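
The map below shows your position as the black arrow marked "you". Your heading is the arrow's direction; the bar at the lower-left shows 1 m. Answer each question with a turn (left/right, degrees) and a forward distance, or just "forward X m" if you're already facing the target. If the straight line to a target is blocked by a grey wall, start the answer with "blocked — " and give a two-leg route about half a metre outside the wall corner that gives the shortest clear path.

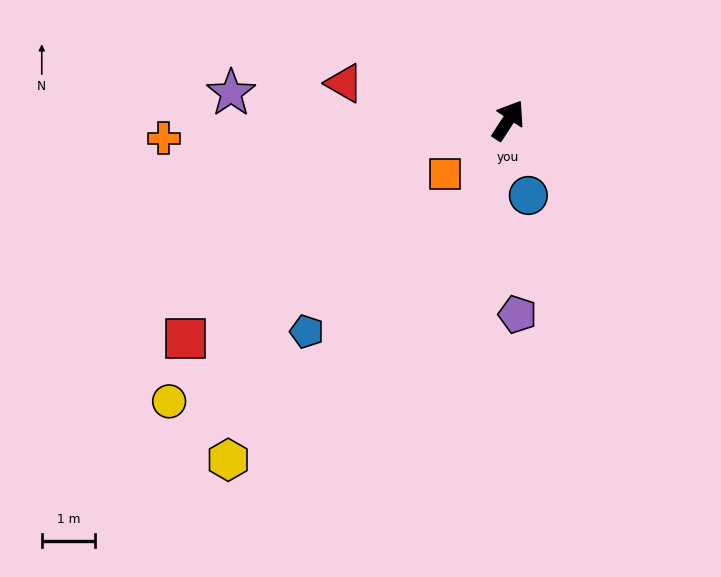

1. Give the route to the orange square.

turn left 163°, forward 1.6 m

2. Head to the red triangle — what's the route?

turn left 110°, forward 3.1 m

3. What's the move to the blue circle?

turn right 132°, forward 1.5 m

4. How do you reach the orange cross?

turn left 126°, forward 6.4 m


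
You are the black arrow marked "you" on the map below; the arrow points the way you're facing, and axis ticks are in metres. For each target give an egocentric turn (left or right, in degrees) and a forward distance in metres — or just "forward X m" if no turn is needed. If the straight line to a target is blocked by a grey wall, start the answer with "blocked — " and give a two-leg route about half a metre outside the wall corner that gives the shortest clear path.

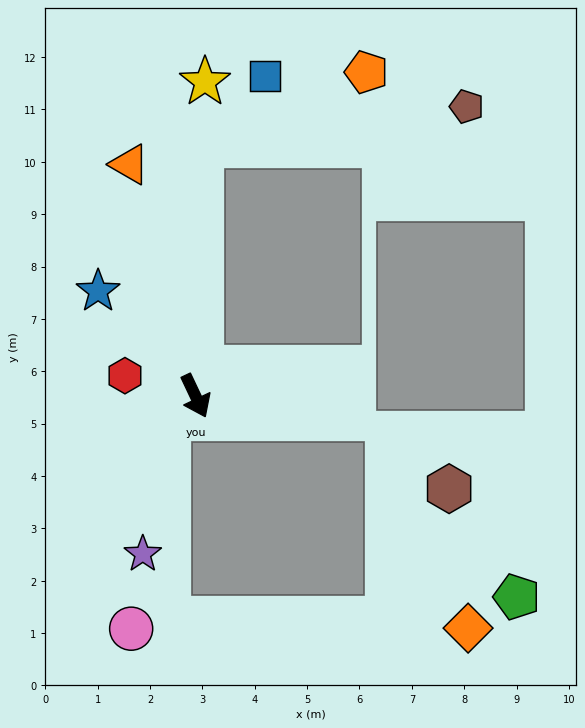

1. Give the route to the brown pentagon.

blocked — turn left 153°, forward 4.8 m, then turn right 80°, forward 5.1 m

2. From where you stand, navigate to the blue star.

turn right 162°, forward 2.7 m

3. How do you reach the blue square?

blocked — turn left 153°, forward 4.8 m, then turn right 41°, forward 1.8 m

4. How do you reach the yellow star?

turn left 153°, forward 6.0 m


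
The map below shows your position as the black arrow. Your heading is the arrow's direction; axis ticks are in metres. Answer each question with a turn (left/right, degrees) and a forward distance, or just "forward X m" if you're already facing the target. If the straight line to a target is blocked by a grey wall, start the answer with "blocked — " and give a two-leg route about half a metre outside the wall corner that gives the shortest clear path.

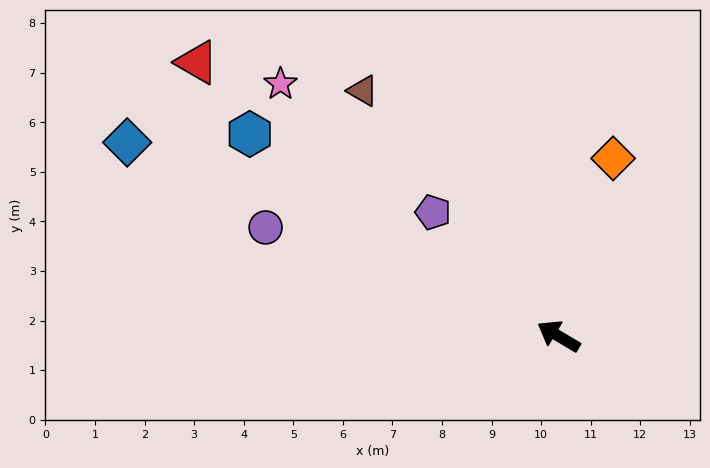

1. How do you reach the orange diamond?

turn right 76°, forward 3.8 m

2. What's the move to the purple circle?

turn left 10°, forward 6.3 m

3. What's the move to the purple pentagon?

turn right 14°, forward 3.6 m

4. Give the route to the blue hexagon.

turn right 2°, forward 7.4 m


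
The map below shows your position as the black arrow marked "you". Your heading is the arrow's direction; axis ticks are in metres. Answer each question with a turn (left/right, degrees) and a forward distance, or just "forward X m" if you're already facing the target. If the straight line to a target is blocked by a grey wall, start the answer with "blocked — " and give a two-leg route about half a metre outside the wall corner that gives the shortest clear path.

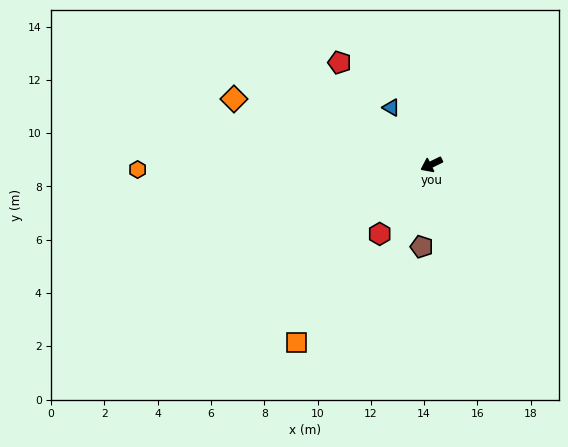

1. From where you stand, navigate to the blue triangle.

turn right 81°, forward 2.6 m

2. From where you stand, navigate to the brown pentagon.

turn left 57°, forward 3.1 m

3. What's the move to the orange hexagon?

turn right 25°, forward 11.0 m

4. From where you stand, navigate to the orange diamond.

turn right 44°, forward 7.8 m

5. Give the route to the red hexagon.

turn left 27°, forward 3.3 m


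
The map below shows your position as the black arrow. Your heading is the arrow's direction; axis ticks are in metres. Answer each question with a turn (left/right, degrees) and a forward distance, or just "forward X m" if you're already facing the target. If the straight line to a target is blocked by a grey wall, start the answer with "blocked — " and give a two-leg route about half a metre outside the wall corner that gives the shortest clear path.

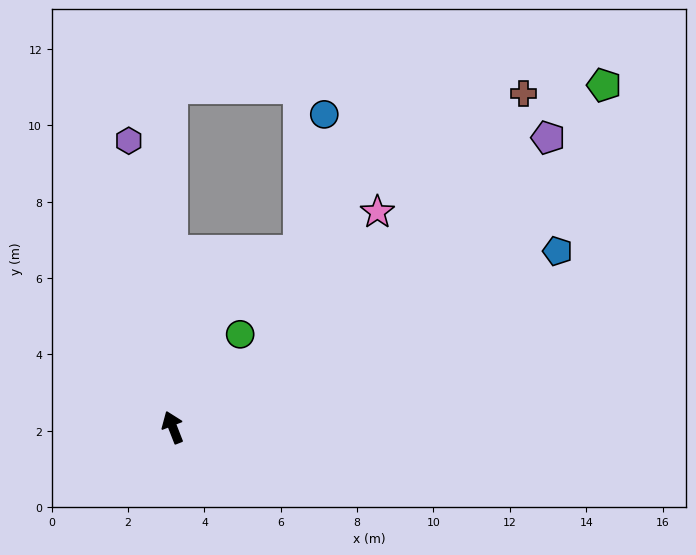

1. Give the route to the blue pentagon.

turn right 87°, forward 11.1 m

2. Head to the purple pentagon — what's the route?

turn right 74°, forward 12.4 m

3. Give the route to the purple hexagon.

turn right 13°, forward 7.6 m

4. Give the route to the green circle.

turn right 57°, forward 3.0 m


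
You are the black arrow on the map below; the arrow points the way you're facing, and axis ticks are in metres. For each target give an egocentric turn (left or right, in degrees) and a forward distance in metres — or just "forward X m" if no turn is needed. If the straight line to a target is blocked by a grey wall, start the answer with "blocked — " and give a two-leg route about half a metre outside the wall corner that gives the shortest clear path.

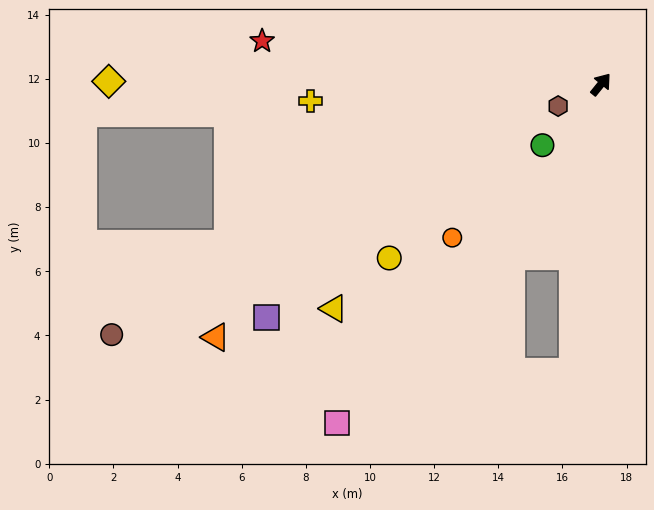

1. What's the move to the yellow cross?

turn left 132°, forward 9.1 m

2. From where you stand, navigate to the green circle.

turn left 175°, forward 2.6 m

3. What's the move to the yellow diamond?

turn left 129°, forward 15.3 m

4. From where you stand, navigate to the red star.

turn left 122°, forward 10.7 m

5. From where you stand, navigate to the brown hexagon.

turn left 156°, forward 1.5 m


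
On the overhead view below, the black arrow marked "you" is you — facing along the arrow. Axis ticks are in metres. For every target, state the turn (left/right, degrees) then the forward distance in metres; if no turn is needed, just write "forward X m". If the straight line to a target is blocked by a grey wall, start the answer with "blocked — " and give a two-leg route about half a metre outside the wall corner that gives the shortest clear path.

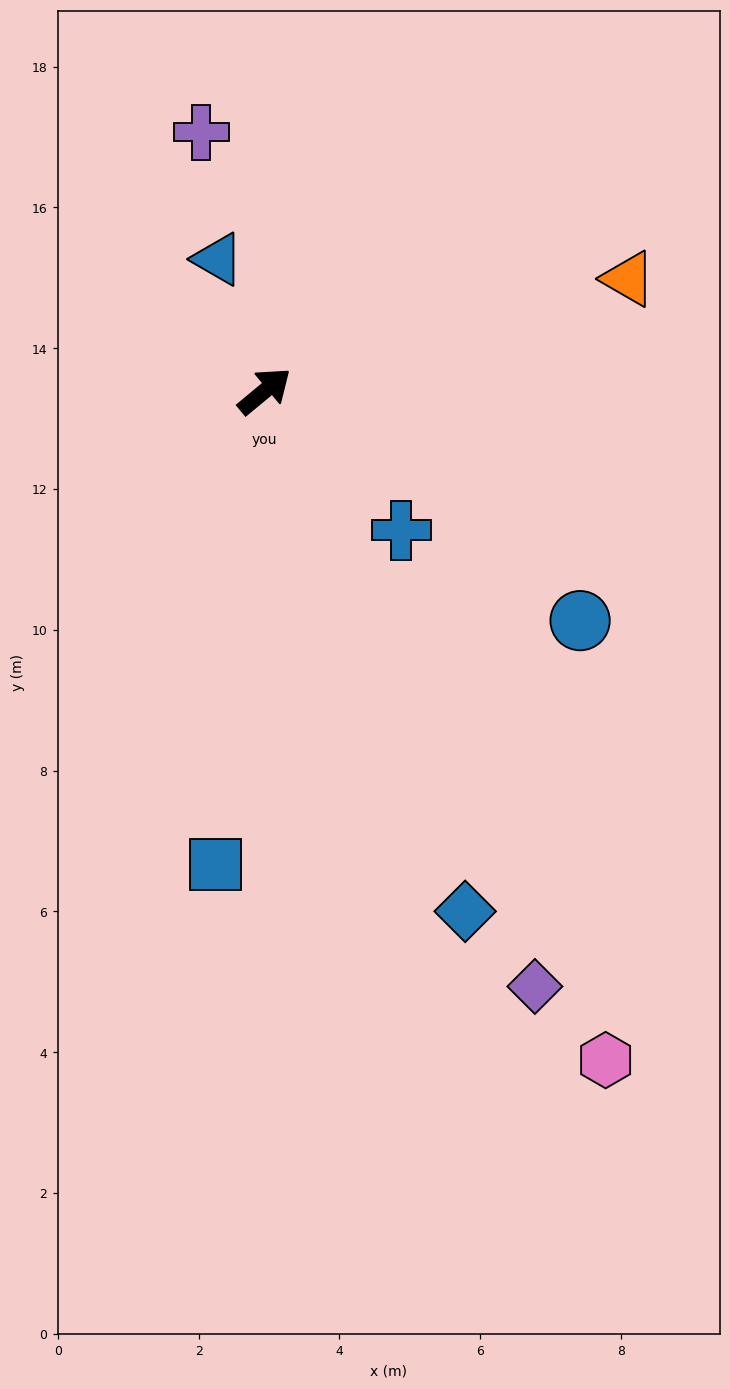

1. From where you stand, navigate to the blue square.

turn right 136°, forward 6.8 m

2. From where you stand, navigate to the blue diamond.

turn right 109°, forward 7.9 m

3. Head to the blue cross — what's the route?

turn right 85°, forward 2.8 m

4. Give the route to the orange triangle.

turn right 23°, forward 5.4 m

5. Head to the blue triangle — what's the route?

turn left 70°, forward 2.0 m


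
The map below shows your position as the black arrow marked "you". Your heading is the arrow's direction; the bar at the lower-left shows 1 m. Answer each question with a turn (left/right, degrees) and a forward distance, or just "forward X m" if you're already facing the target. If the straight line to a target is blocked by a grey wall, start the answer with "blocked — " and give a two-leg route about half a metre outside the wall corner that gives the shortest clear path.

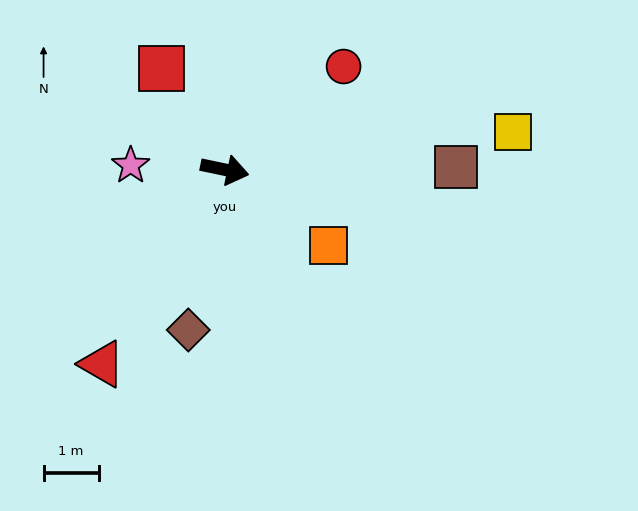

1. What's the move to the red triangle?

turn right 110°, forward 4.2 m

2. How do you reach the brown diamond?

turn right 91°, forward 3.0 m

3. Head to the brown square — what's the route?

turn left 13°, forward 4.2 m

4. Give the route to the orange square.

turn right 25°, forward 2.3 m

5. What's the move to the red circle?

turn left 53°, forward 2.9 m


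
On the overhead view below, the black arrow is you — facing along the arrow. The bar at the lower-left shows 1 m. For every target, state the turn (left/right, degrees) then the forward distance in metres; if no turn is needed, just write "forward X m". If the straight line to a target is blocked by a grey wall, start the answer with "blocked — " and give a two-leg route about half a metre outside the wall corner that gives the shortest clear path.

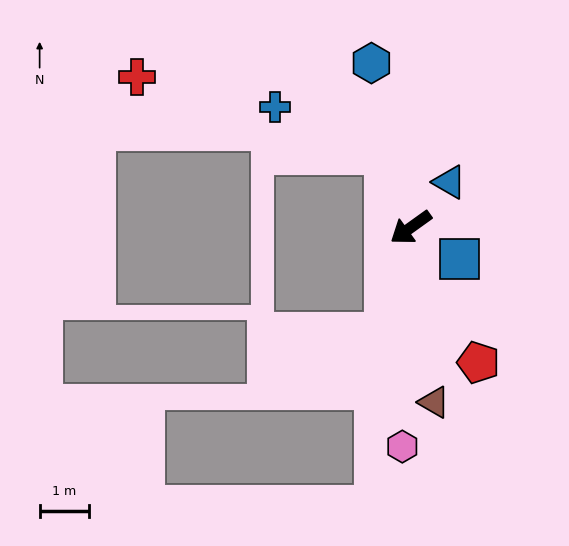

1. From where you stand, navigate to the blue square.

turn left 111°, forward 1.2 m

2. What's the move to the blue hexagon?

turn right 112°, forward 3.4 m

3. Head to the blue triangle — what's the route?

turn right 166°, forward 1.2 m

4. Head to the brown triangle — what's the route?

turn left 62°, forward 3.6 m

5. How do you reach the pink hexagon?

turn left 52°, forward 4.4 m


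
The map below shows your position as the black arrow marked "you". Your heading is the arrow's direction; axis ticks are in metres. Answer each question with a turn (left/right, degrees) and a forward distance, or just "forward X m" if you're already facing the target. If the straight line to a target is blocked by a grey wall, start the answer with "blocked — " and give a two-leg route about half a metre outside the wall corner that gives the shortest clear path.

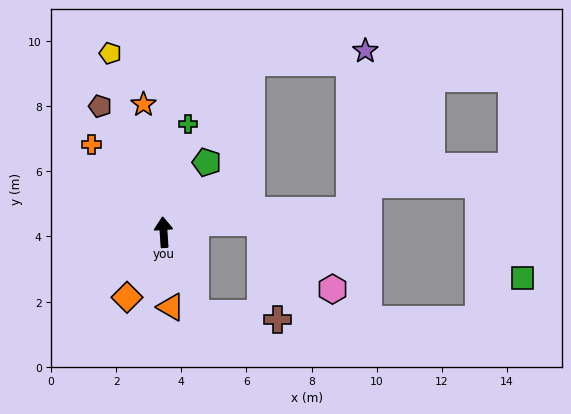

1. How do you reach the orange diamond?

turn left 147°, forward 2.3 m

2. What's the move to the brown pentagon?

turn left 23°, forward 4.3 m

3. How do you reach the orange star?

turn left 5°, forward 4.0 m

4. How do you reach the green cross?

turn right 16°, forward 3.4 m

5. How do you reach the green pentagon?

turn right 35°, forward 2.5 m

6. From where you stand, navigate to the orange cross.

turn left 36°, forward 3.5 m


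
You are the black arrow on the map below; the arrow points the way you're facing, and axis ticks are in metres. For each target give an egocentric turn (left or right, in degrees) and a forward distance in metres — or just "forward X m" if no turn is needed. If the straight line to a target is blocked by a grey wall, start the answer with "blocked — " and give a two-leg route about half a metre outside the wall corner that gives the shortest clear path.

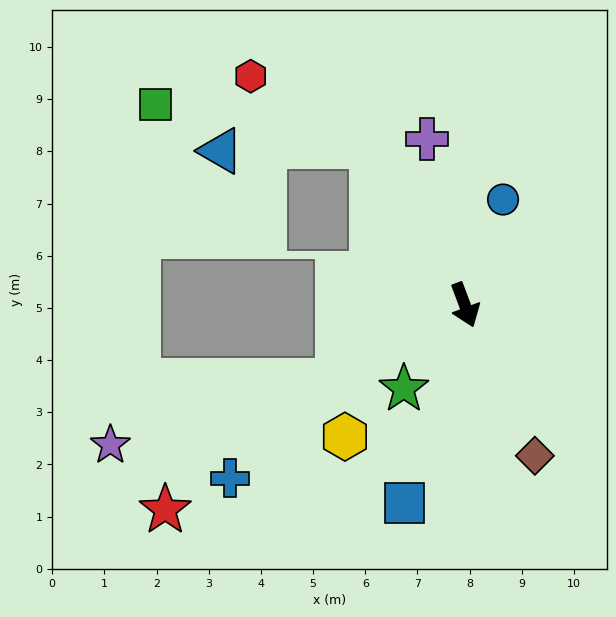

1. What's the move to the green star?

turn right 57°, forward 2.0 m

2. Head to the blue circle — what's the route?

turn left 139°, forward 2.1 m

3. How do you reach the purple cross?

turn left 172°, forward 3.3 m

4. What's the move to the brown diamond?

turn left 4°, forward 3.2 m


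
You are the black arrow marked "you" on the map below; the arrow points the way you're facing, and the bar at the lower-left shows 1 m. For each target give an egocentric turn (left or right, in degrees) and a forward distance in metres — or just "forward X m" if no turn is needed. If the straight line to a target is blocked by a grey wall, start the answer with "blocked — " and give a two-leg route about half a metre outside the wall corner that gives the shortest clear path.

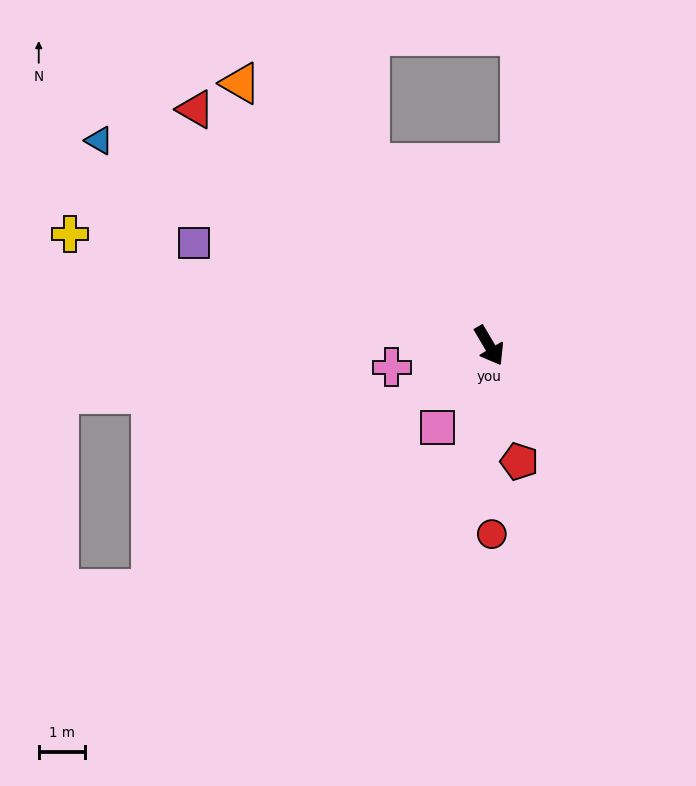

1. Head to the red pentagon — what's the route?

turn right 16°, forward 2.6 m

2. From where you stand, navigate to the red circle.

turn right 30°, forward 4.0 m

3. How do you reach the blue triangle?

turn right 148°, forward 9.5 m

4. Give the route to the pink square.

turn right 63°, forward 2.1 m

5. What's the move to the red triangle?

turn right 159°, forward 8.1 m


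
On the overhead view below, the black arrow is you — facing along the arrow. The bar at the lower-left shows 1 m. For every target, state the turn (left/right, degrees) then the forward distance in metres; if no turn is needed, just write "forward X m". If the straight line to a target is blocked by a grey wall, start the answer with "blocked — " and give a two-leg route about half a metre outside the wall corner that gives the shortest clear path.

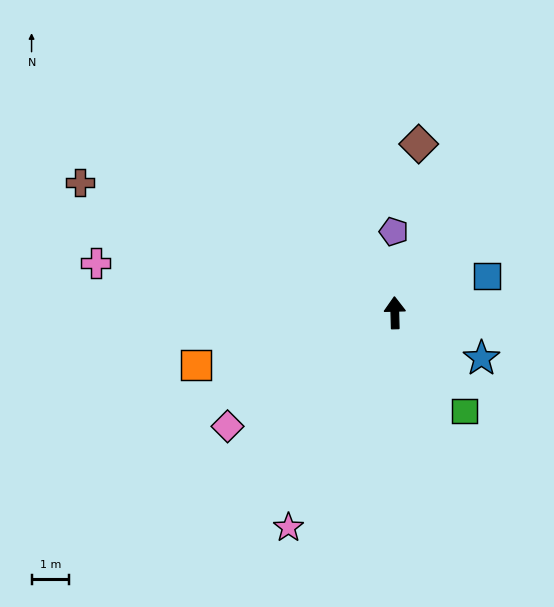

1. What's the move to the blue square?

turn right 70°, forward 2.6 m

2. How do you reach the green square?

turn right 146°, forward 3.2 m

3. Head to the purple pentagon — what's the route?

forward 2.1 m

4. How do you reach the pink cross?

turn left 79°, forward 8.0 m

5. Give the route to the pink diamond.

turn left 123°, forward 5.3 m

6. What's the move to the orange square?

turn left 103°, forward 5.4 m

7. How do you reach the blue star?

turn right 119°, forward 2.6 m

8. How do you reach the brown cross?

turn left 66°, forward 9.0 m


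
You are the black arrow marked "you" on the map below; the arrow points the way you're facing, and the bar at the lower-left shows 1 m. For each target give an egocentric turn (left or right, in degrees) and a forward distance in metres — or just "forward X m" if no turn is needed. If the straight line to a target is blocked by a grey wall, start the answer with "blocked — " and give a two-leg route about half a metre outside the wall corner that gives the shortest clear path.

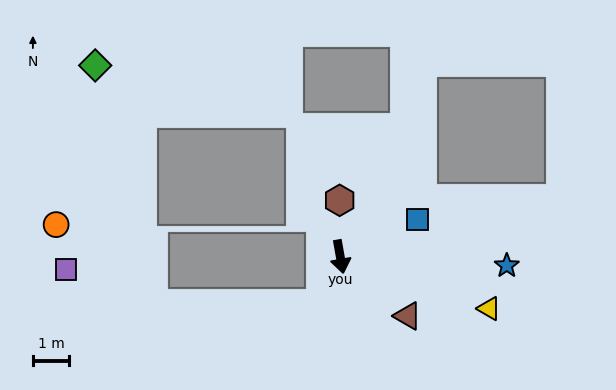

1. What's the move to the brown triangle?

turn left 39°, forward 2.5 m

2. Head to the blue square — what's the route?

turn left 106°, forward 2.4 m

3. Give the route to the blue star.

turn left 77°, forward 4.6 m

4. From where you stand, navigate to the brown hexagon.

turn left 171°, forward 1.5 m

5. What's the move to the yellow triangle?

turn left 61°, forward 4.3 m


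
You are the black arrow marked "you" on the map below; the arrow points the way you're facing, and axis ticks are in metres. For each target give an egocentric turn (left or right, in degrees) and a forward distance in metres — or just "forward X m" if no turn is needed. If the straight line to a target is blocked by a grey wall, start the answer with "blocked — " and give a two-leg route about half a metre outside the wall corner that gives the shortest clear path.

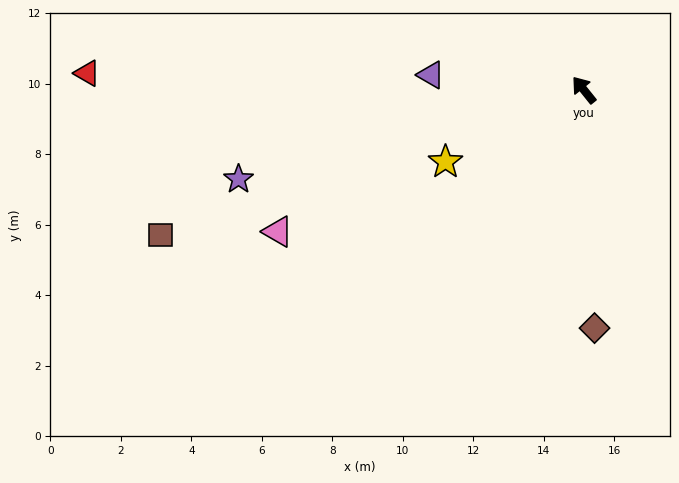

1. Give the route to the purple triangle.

turn left 46°, forward 4.4 m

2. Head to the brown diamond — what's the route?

turn left 144°, forward 6.8 m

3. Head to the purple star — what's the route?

turn left 66°, forward 10.1 m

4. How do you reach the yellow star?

turn left 79°, forward 4.4 m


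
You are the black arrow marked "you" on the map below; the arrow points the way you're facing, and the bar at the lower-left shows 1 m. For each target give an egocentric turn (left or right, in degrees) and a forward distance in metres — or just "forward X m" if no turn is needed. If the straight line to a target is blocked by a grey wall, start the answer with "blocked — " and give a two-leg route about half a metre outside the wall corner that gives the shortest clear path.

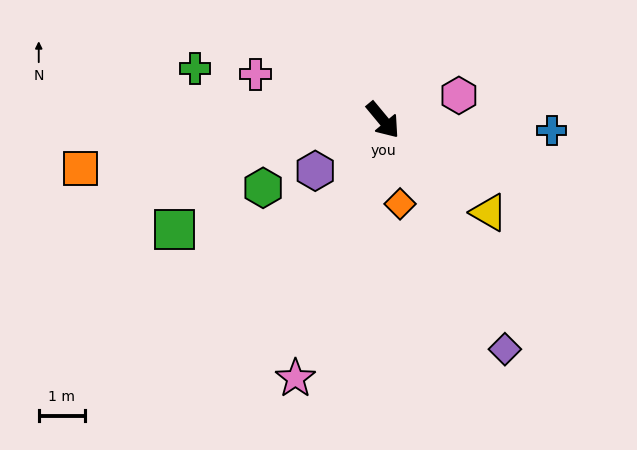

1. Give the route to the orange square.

turn right 121°, forward 6.7 m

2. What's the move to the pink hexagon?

turn left 68°, forward 1.7 m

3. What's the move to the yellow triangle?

turn left 9°, forward 3.1 m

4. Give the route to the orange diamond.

turn right 28°, forward 1.9 m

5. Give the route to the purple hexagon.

turn right 93°, forward 1.8 m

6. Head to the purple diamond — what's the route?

turn right 12°, forward 5.6 m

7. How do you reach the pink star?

turn right 58°, forward 5.9 m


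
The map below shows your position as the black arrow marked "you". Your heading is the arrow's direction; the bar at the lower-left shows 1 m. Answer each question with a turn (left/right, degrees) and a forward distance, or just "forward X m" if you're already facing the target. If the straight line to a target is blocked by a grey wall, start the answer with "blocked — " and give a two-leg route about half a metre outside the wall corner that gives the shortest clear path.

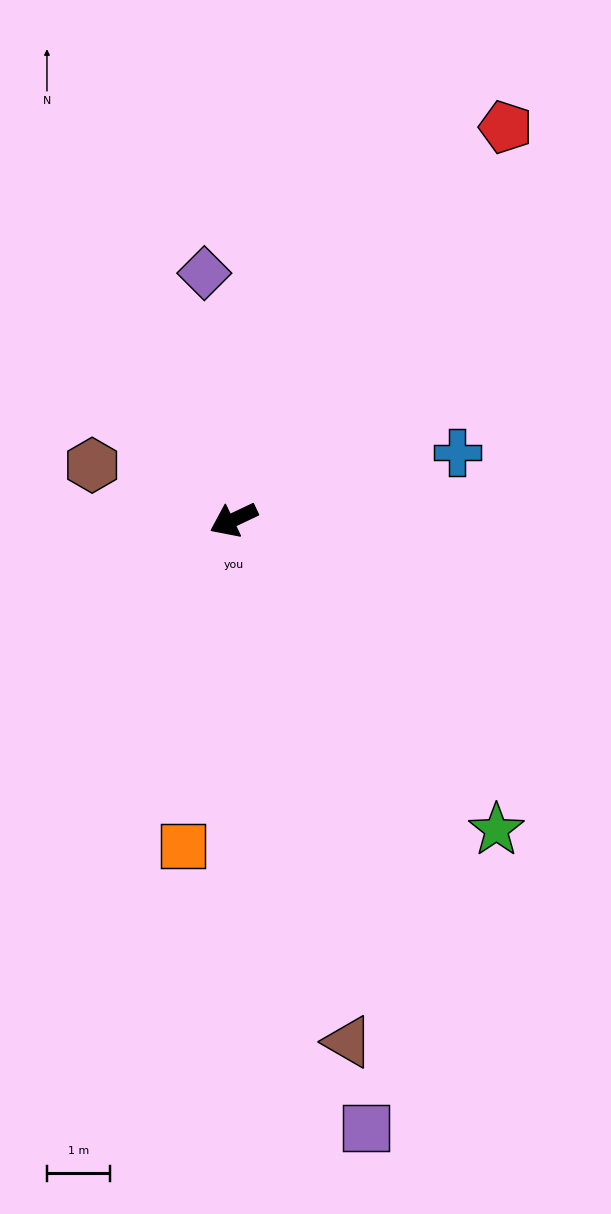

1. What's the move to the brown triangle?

turn left 77°, forward 8.4 m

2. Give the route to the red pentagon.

turn right 150°, forward 7.5 m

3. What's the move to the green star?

turn left 105°, forward 6.4 m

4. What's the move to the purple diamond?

turn right 109°, forward 3.9 m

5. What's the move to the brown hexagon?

turn right 46°, forward 2.4 m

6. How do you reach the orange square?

turn left 56°, forward 5.2 m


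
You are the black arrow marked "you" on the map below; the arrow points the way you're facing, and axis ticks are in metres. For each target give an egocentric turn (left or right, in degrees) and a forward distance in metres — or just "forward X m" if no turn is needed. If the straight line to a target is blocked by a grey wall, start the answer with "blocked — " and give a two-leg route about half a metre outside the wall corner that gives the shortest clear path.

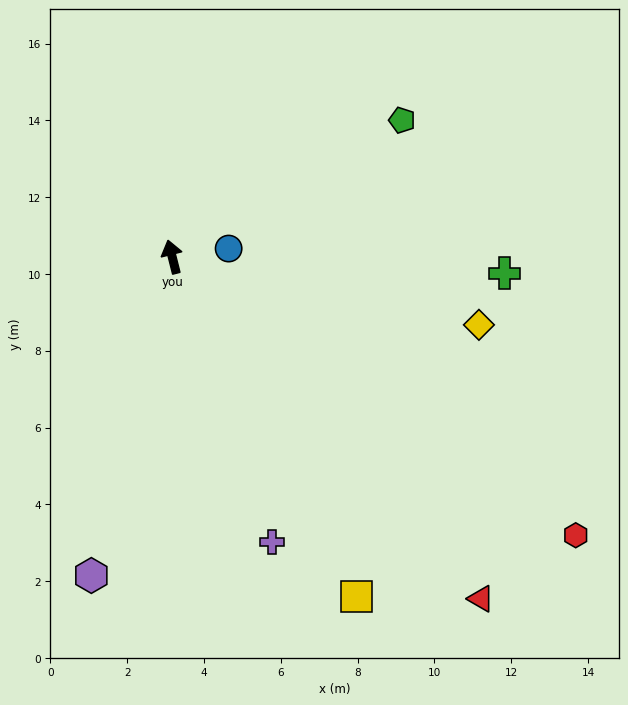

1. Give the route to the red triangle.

turn right 152°, forward 12.0 m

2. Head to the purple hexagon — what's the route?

turn left 152°, forward 8.6 m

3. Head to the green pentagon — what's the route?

turn right 73°, forward 7.0 m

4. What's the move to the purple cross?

turn right 175°, forward 7.9 m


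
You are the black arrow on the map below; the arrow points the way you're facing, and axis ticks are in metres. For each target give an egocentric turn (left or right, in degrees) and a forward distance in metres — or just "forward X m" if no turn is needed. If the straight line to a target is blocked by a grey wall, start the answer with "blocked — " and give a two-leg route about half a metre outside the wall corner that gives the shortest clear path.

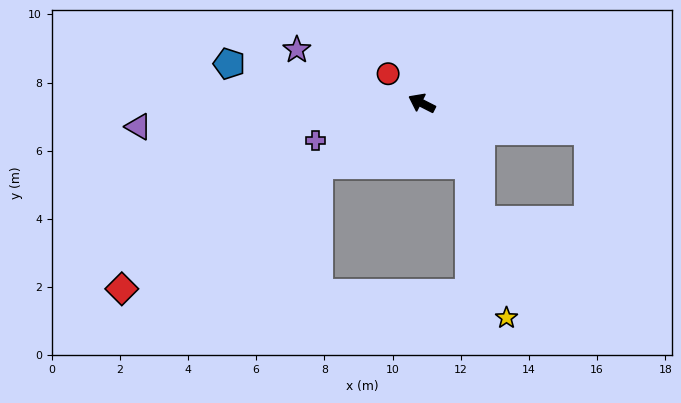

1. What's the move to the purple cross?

turn left 46°, forward 3.3 m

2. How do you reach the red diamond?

turn left 59°, forward 10.3 m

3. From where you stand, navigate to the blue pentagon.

turn left 15°, forward 5.8 m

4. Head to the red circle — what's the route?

turn right 14°, forward 1.3 m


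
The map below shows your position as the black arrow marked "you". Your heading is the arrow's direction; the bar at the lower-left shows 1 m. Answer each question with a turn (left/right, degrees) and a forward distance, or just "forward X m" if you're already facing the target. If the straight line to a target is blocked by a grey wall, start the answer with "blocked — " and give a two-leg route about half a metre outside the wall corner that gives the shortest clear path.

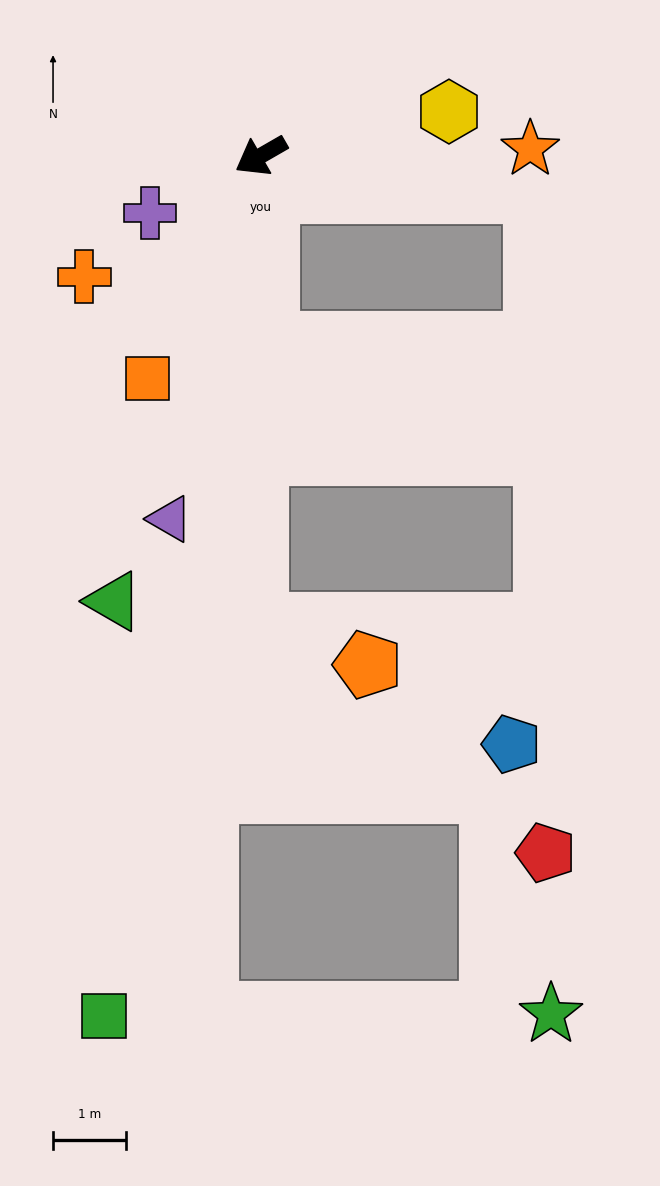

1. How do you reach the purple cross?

turn right 3°, forward 1.7 m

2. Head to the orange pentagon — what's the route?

blocked — turn left 60°, forward 6.5 m, then turn left 69°, forward 1.6 m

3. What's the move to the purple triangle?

turn left 46°, forward 5.2 m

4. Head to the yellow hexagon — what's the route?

turn left 163°, forward 2.7 m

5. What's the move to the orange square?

turn left 33°, forward 3.4 m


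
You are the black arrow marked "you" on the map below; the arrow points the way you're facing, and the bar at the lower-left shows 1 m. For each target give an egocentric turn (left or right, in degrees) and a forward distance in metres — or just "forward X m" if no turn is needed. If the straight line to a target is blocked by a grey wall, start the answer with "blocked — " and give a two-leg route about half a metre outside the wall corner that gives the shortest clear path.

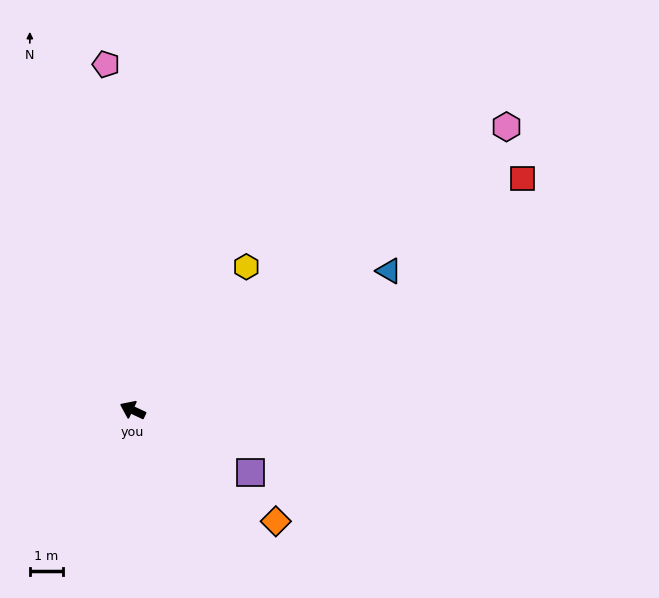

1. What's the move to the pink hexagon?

turn right 118°, forward 14.2 m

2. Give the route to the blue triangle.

turn right 126°, forward 8.9 m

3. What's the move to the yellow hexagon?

turn right 103°, forward 5.6 m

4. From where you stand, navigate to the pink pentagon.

turn right 60°, forward 10.5 m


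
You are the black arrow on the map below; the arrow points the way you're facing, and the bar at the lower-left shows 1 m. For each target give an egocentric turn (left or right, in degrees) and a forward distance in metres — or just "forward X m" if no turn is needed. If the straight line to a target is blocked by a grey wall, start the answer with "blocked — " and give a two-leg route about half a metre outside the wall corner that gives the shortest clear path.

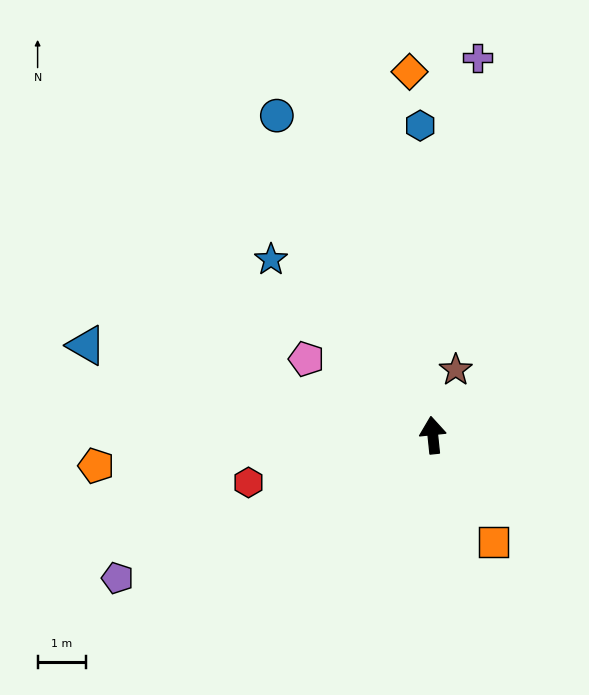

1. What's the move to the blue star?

turn left 37°, forward 5.0 m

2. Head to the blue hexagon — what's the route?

turn right 4°, forward 6.5 m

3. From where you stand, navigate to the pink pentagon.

turn left 53°, forward 3.1 m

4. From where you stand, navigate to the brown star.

turn right 25°, forward 1.4 m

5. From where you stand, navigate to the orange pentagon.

turn left 89°, forward 7.0 m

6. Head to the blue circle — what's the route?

turn left 20°, forward 7.4 m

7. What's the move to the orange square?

turn right 156°, forward 2.6 m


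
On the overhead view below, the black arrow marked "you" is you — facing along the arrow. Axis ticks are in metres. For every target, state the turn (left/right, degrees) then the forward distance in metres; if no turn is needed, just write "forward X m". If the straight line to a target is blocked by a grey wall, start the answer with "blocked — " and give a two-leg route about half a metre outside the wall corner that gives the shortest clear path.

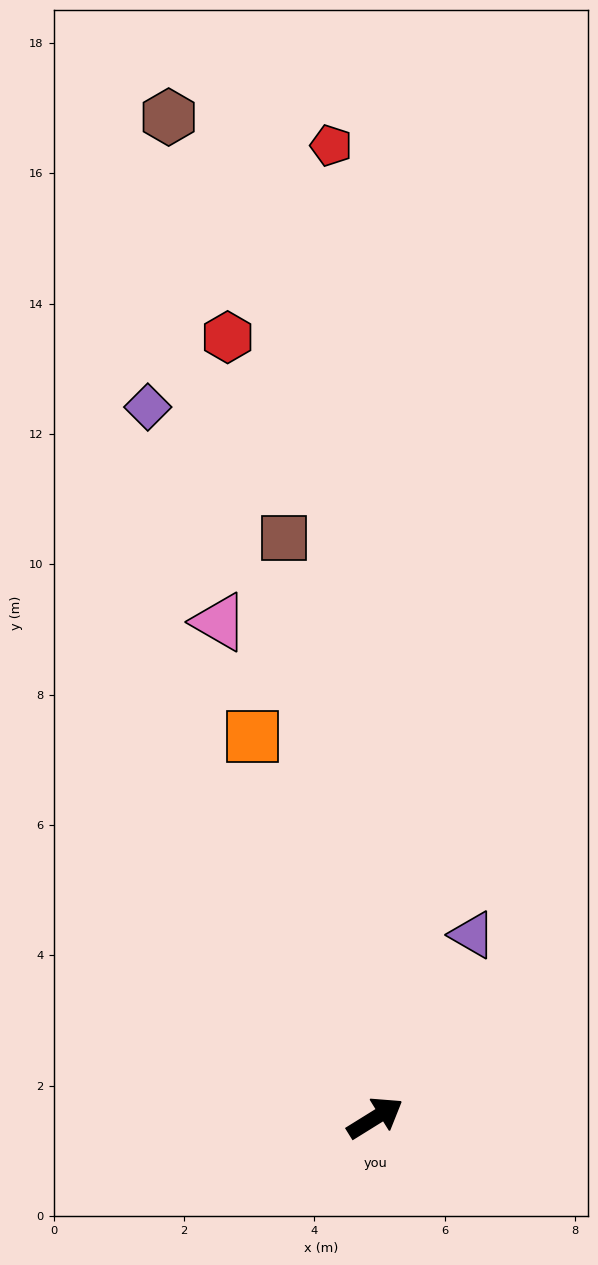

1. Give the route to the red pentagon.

turn left 61°, forward 14.9 m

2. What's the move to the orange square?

turn left 76°, forward 6.1 m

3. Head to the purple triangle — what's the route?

turn left 30°, forward 3.2 m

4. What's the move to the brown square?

turn left 67°, forward 9.0 m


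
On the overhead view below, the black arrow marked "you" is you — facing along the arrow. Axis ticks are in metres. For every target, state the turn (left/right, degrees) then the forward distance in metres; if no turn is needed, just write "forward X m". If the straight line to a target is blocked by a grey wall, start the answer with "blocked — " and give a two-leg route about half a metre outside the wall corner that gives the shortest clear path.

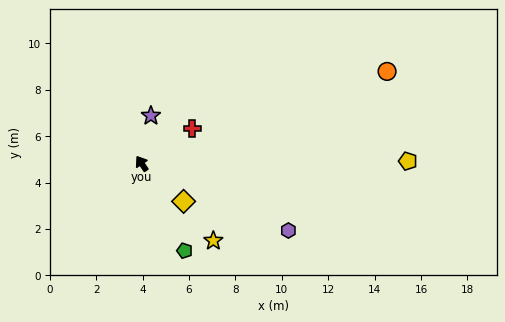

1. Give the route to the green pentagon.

turn left 172°, forward 4.2 m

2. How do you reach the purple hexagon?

turn right 148°, forward 6.9 m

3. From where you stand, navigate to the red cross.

turn right 89°, forward 2.7 m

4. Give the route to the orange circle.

turn right 103°, forward 11.3 m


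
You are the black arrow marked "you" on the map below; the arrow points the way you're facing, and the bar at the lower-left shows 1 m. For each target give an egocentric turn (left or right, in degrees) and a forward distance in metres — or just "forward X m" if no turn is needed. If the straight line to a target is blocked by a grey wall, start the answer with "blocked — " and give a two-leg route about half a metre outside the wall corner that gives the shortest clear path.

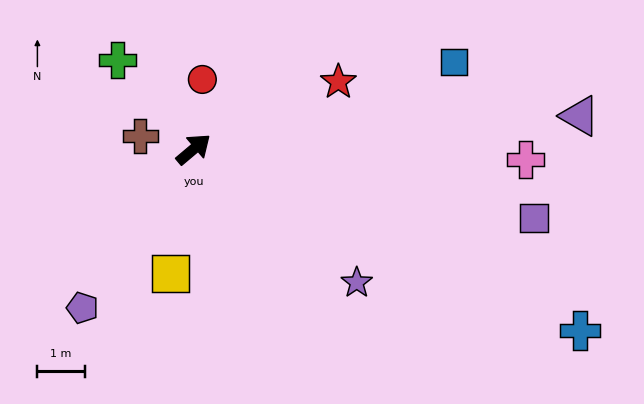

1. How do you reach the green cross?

turn left 90°, forward 2.5 m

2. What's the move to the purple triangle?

turn right 35°, forward 8.2 m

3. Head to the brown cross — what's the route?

turn left 126°, forward 1.2 m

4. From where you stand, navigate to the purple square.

turn right 52°, forward 7.3 m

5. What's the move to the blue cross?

turn right 65°, forward 9.0 m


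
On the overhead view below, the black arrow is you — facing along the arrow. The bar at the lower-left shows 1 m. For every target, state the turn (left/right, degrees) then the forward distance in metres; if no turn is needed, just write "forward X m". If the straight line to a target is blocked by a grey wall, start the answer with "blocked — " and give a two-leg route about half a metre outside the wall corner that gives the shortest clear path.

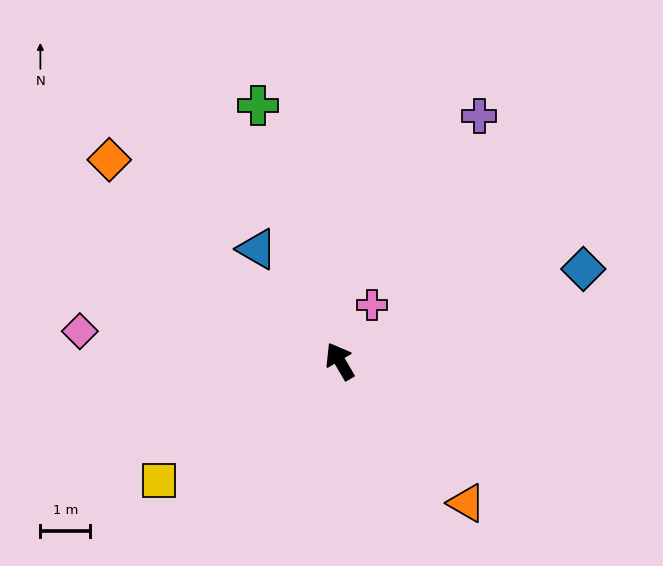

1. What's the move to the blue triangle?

turn left 6°, forward 2.8 m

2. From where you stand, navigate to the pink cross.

turn right 60°, forward 1.3 m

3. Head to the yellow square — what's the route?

turn left 93°, forward 4.3 m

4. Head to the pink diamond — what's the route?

turn left 53°, forward 5.3 m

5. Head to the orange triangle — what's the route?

turn right 169°, forward 3.8 m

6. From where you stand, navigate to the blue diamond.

turn right 100°, forward 5.2 m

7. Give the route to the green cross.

turn right 13°, forward 5.4 m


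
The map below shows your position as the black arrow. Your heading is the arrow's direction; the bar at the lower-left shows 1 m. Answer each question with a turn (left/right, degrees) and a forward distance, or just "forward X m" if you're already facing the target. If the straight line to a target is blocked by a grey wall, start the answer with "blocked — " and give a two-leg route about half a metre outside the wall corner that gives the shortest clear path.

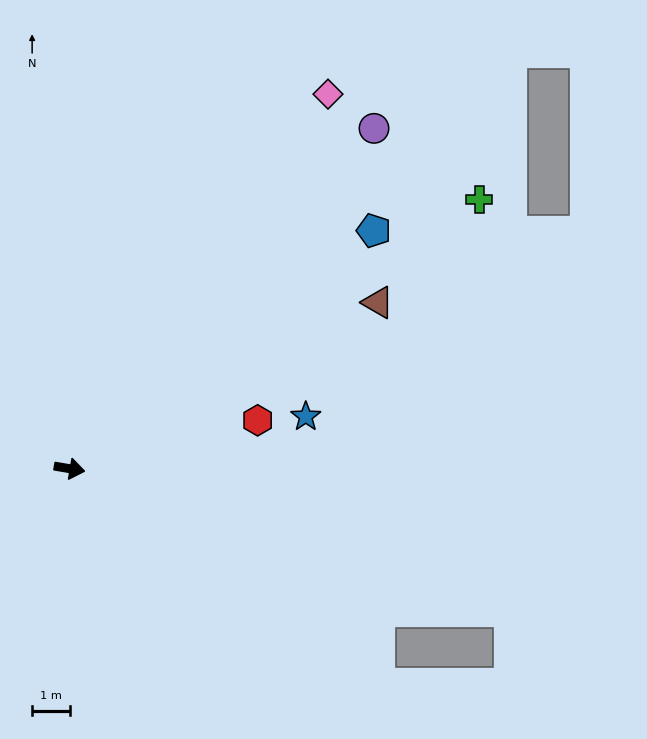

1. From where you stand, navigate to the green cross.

turn left 43°, forward 12.8 m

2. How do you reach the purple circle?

turn left 58°, forward 11.9 m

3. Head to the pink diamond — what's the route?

turn left 65°, forward 11.9 m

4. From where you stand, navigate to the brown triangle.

turn left 38°, forward 9.1 m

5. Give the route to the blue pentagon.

turn left 48°, forward 10.1 m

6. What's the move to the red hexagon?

turn left 24°, forward 5.1 m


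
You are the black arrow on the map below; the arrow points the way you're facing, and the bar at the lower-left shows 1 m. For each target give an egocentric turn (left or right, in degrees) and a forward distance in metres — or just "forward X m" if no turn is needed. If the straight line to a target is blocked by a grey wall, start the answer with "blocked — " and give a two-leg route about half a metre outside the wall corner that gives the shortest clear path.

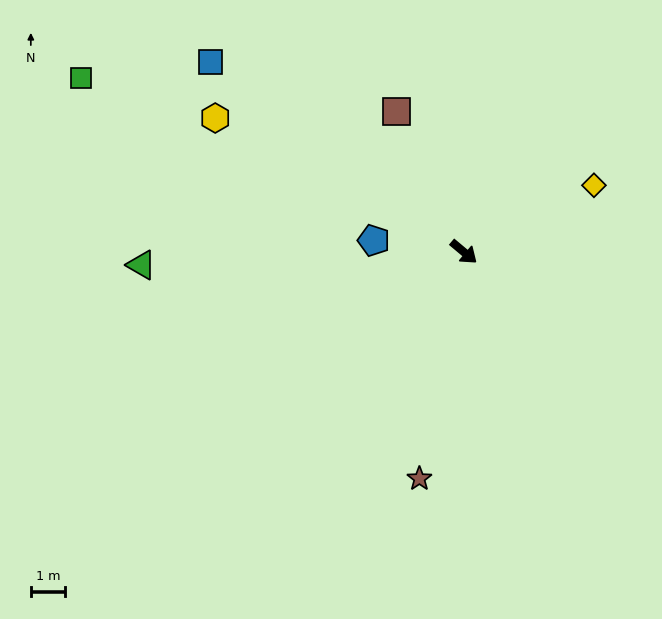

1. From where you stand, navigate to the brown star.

turn right 61°, forward 6.7 m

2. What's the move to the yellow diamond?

turn left 67°, forward 4.3 m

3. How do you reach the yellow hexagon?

turn right 168°, forward 8.2 m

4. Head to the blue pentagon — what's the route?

turn right 147°, forward 2.6 m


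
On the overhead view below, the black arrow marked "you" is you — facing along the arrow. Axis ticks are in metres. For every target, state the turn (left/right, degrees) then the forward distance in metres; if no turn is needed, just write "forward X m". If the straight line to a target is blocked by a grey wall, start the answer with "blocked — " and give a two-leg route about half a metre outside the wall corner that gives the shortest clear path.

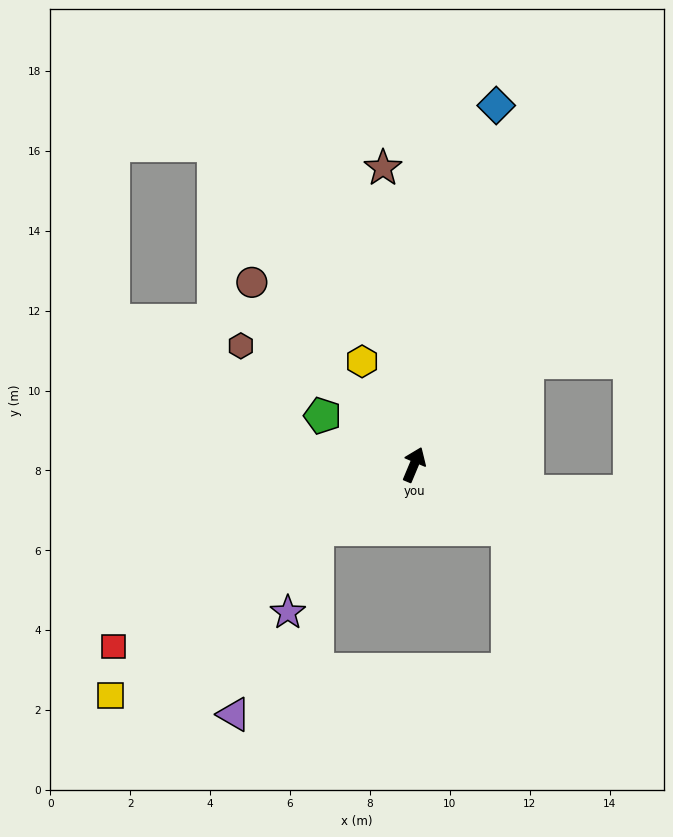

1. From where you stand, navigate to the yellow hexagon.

turn left 49°, forward 2.9 m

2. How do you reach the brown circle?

turn left 64°, forward 6.1 m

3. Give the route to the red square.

turn left 144°, forward 8.8 m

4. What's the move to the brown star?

turn left 29°, forward 7.5 m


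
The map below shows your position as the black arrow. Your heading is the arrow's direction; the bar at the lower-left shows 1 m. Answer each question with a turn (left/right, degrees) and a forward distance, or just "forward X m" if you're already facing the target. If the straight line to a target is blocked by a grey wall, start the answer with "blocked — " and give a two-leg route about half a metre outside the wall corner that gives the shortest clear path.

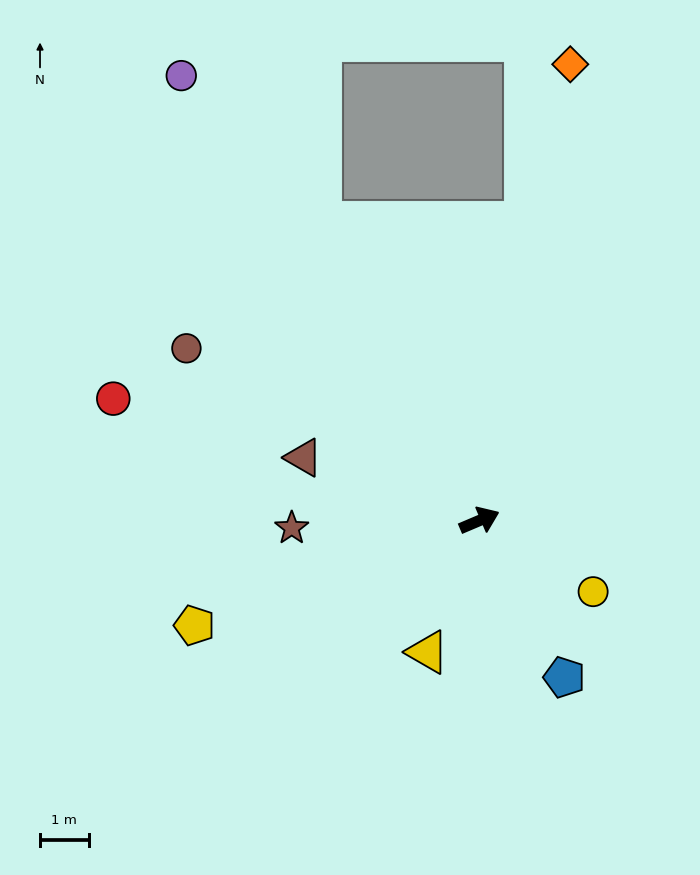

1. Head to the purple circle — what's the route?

turn left 101°, forward 11.0 m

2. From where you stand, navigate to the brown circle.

turn left 127°, forward 7.0 m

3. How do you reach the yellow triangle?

turn right 135°, forward 2.9 m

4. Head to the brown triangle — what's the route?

turn left 137°, forward 3.8 m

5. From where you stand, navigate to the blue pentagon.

turn right 85°, forward 3.7 m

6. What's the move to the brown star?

turn left 159°, forward 3.8 m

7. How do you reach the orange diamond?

turn left 56°, forward 9.5 m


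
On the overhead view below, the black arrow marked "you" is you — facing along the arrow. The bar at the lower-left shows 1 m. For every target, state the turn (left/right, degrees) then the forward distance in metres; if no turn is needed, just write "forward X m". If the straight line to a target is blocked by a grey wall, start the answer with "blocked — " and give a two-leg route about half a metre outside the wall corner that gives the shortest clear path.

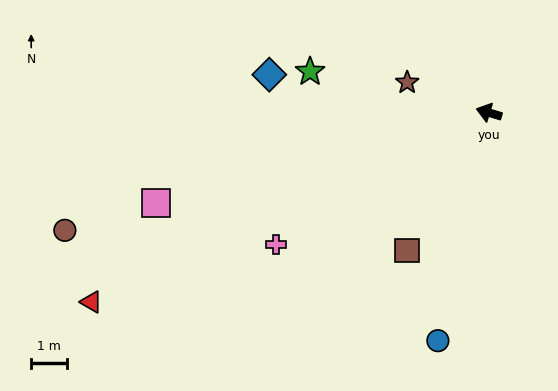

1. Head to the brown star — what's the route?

turn right 3°, forward 2.5 m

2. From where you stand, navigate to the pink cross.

turn left 49°, forward 7.1 m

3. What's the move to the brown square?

turn left 76°, forward 4.5 m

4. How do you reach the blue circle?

turn left 94°, forward 6.6 m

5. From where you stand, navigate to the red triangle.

turn left 42°, forward 12.4 m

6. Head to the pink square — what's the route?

turn left 32°, forward 9.7 m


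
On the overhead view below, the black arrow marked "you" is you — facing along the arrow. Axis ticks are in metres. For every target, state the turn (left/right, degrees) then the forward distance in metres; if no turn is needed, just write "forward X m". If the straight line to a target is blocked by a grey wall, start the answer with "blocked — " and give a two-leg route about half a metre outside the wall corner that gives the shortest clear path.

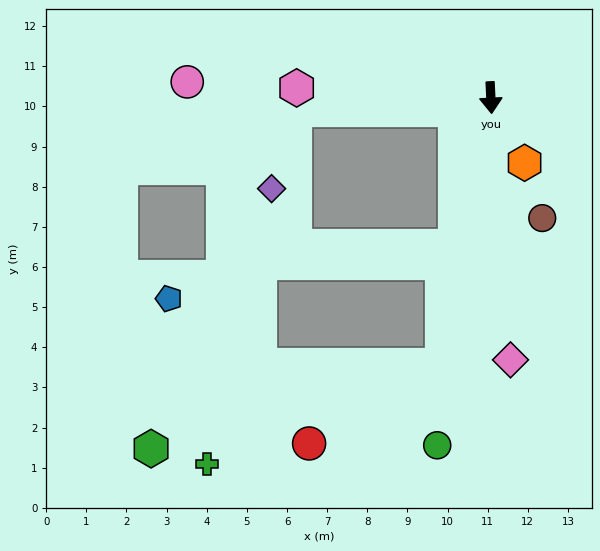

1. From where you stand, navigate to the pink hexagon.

turn right 96°, forward 4.8 m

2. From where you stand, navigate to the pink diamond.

forward 6.6 m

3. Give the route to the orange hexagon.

turn left 25°, forward 1.8 m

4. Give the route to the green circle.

turn right 12°, forward 8.8 m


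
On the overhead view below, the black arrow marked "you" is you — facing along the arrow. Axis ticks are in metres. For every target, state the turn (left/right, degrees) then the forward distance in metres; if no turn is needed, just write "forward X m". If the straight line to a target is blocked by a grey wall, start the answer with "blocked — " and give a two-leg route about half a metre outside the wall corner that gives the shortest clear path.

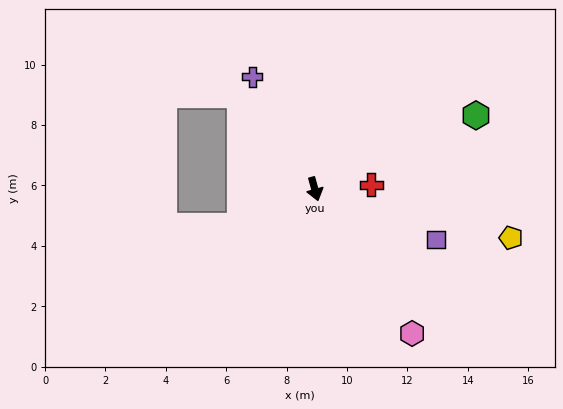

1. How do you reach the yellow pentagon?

turn left 61°, forward 6.7 m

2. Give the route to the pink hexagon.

turn left 19°, forward 5.8 m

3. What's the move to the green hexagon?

turn left 99°, forward 5.9 m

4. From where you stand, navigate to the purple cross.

turn right 166°, forward 4.3 m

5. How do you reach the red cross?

turn left 79°, forward 1.9 m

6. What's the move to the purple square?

turn left 52°, forward 4.3 m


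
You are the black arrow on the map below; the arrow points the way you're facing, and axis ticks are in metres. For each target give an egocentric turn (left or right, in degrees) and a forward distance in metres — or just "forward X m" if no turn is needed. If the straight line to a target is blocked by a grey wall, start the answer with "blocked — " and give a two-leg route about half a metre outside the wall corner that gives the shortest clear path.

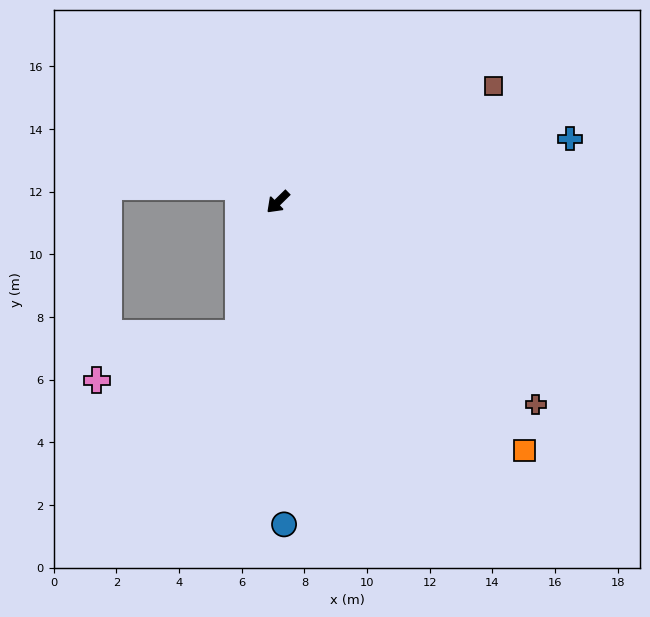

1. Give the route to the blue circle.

turn left 47°, forward 10.3 m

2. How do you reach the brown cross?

turn left 97°, forward 10.5 m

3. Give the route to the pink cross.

blocked — turn left 29°, forward 4.4 m, then turn right 55°, forward 4.8 m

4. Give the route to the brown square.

turn left 164°, forward 7.8 m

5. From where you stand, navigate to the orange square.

turn left 90°, forward 11.2 m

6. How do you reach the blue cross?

turn left 148°, forward 9.5 m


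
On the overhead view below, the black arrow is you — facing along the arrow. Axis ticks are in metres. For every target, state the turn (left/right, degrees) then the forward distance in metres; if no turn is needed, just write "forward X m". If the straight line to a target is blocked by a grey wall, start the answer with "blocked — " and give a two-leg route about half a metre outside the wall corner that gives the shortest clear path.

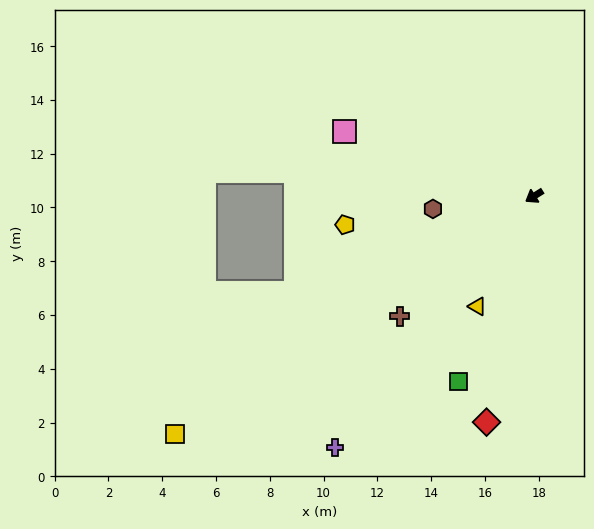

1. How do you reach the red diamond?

turn left 46°, forward 8.6 m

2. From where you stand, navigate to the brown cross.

turn left 10°, forward 6.7 m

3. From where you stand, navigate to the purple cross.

turn left 19°, forward 11.9 m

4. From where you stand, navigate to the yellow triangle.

turn left 31°, forward 4.6 m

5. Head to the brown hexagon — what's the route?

turn right 25°, forward 3.8 m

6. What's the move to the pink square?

turn right 51°, forward 7.4 m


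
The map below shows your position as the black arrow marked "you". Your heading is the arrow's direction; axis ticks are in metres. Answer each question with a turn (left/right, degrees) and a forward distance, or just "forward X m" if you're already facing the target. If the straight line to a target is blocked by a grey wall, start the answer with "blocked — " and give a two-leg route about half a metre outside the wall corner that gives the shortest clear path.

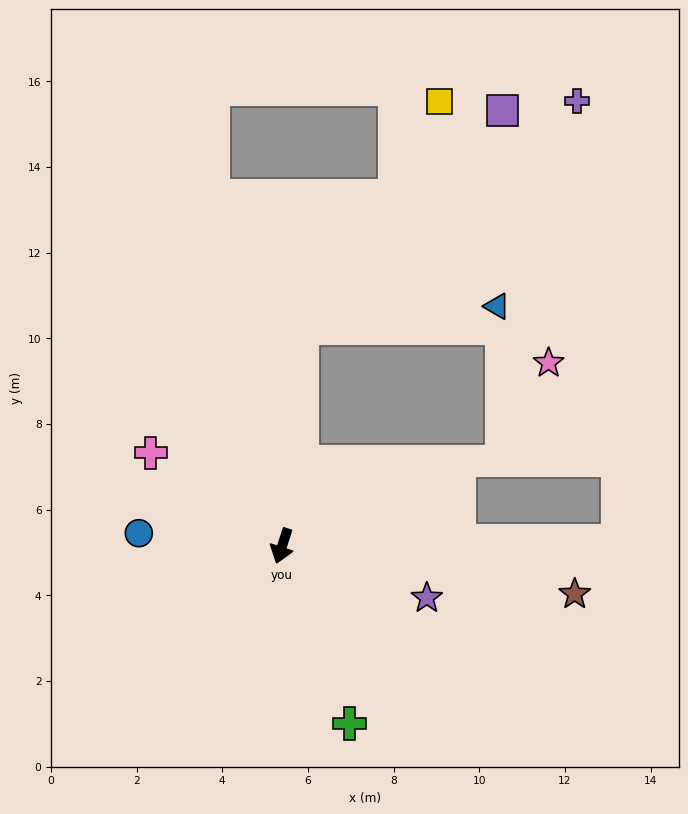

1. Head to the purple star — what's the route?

turn left 88°, forward 3.6 m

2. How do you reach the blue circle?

turn right 77°, forward 3.4 m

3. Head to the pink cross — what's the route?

turn right 107°, forward 3.8 m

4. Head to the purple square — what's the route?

blocked — turn right 167°, forward 5.1 m, then turn right 38°, forward 6.9 m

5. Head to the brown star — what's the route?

turn left 99°, forward 6.9 m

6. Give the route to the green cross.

turn left 39°, forward 4.4 m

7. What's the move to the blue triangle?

blocked — turn right 167°, forward 5.1 m, then turn right 79°, forward 4.6 m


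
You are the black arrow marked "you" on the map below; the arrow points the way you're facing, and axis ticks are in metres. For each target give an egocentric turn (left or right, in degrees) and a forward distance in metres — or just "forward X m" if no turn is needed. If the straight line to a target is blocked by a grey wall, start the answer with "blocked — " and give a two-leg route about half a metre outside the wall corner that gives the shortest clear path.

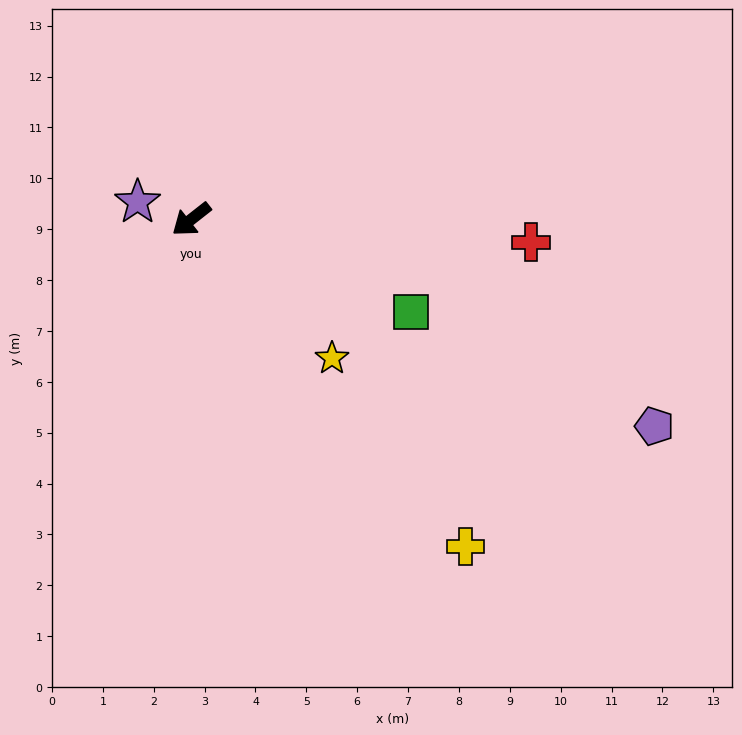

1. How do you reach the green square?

turn left 119°, forward 4.7 m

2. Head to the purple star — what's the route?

turn right 56°, forward 1.1 m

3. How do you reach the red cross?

turn left 138°, forward 6.7 m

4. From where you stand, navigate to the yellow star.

turn left 97°, forward 3.9 m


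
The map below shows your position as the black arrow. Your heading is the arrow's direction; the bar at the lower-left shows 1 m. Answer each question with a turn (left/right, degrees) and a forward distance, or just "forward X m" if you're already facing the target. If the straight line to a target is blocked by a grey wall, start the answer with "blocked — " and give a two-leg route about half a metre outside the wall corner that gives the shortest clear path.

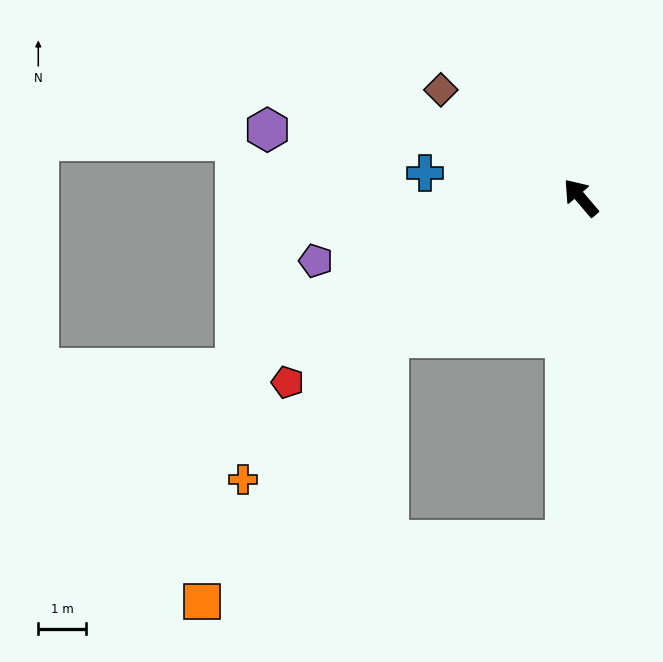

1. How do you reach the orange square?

blocked — turn left 86°, forward 4.9 m, then turn left 18°, forward 6.7 m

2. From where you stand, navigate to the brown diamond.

turn left 12°, forward 3.7 m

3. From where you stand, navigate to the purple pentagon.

turn left 63°, forward 5.7 m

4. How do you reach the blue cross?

turn left 41°, forward 3.3 m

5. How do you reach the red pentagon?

turn left 82°, forward 7.2 m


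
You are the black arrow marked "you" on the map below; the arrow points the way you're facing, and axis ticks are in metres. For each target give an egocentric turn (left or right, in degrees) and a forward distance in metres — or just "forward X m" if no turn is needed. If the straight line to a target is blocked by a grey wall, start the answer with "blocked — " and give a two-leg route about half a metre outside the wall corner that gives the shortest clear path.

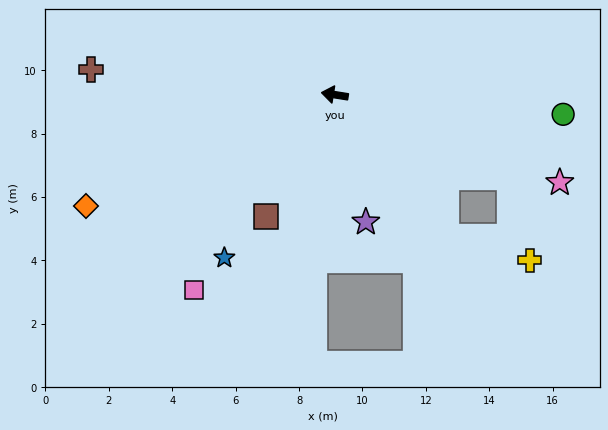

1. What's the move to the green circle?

turn right 176°, forward 7.2 m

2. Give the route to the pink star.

turn left 168°, forward 7.6 m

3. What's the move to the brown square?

turn left 70°, forward 4.4 m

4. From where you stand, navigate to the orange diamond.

turn left 33°, forward 8.6 m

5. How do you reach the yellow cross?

blocked — turn left 137°, forward 5.7 m, then turn left 37°, forward 2.7 m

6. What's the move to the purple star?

turn left 113°, forward 4.1 m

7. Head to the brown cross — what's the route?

turn left 3°, forward 7.7 m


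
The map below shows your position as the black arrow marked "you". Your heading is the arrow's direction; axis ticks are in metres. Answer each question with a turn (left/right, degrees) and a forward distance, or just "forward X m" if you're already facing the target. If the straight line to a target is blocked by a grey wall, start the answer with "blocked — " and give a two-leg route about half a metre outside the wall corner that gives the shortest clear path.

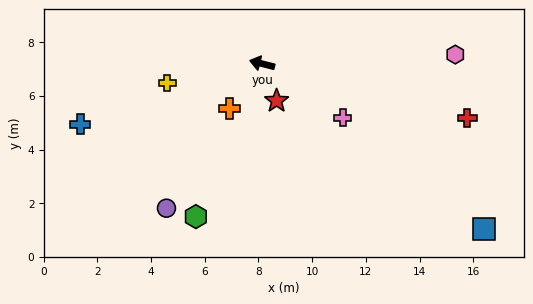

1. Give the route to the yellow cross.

turn left 26°, forward 3.6 m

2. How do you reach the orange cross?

turn left 68°, forward 2.1 m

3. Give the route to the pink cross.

turn left 160°, forward 3.6 m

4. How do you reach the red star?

turn left 126°, forward 1.5 m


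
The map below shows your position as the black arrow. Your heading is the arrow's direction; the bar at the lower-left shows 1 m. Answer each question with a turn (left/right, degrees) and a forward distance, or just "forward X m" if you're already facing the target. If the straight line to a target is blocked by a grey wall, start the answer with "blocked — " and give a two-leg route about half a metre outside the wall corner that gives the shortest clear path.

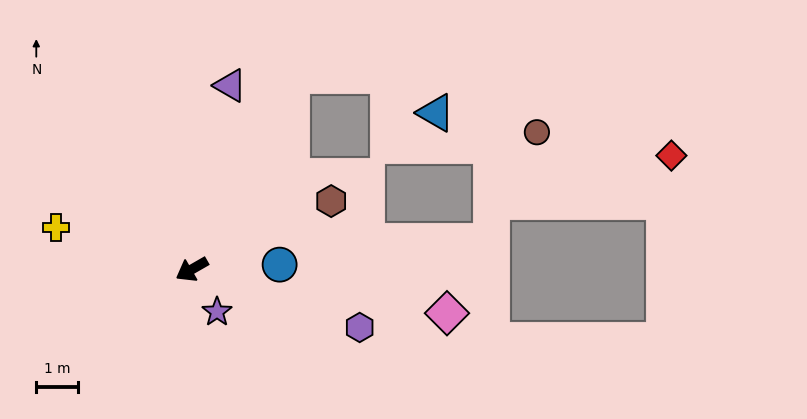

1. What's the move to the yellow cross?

turn right 47°, forward 3.4 m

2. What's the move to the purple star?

turn left 91°, forward 1.2 m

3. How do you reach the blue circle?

turn left 153°, forward 2.1 m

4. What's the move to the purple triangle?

turn right 132°, forward 4.5 m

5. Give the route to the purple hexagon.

turn left 131°, forward 4.2 m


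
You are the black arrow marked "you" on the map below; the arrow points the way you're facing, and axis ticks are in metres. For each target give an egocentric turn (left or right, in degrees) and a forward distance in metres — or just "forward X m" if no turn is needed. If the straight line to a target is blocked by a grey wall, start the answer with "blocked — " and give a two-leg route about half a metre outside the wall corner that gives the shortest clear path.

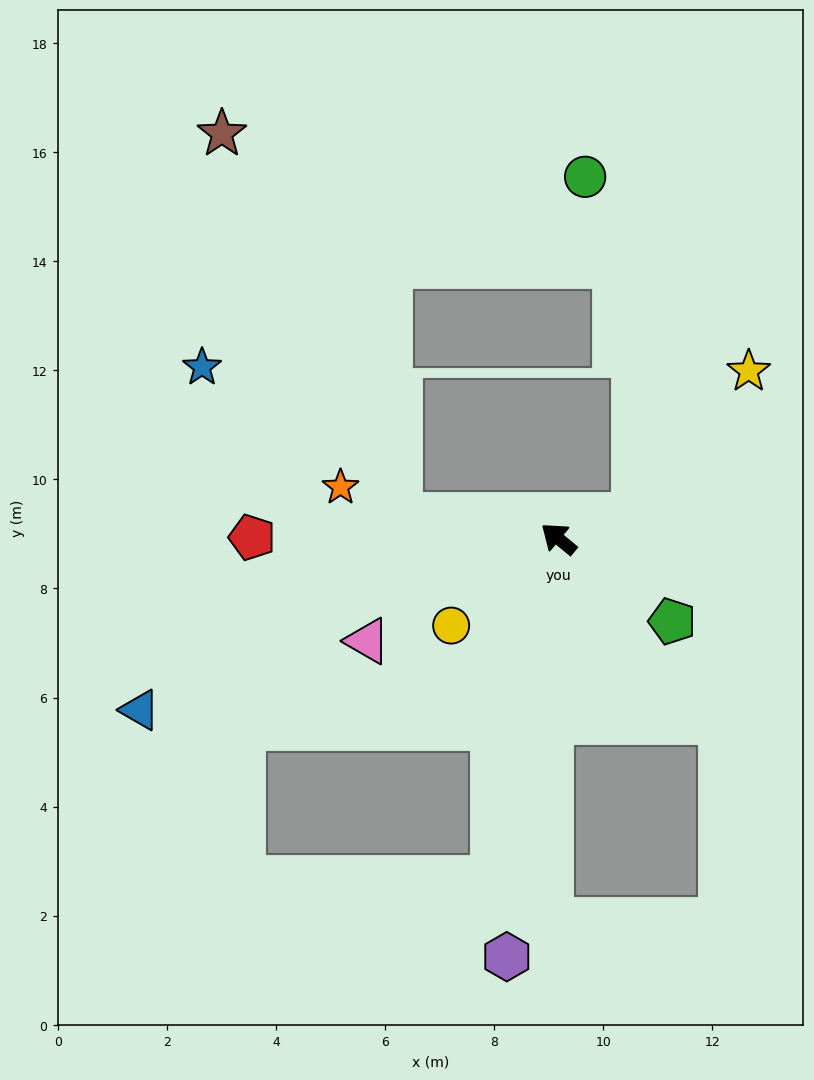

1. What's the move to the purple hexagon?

turn left 122°, forward 7.7 m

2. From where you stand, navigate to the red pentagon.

turn left 39°, forward 5.6 m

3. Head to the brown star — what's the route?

blocked — turn left 31°, forward 3.0 m, then turn right 57°, forward 7.7 m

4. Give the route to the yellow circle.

turn left 78°, forward 2.5 m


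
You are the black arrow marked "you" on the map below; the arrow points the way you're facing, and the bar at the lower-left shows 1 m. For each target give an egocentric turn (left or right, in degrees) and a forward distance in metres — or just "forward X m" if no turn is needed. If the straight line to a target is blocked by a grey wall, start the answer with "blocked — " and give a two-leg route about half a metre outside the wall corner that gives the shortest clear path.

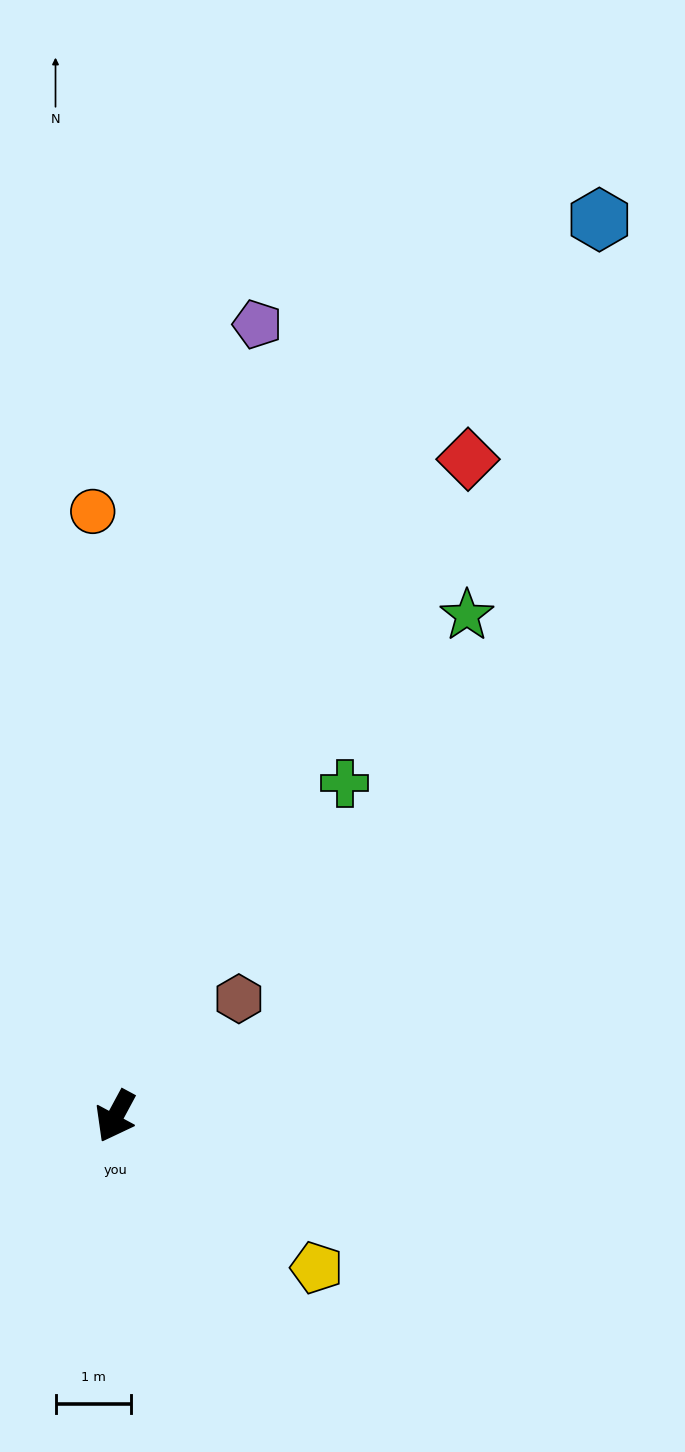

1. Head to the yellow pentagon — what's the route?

turn left 81°, forward 3.3 m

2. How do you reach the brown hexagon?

turn left 162°, forward 2.3 m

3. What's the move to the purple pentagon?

turn right 162°, forward 10.7 m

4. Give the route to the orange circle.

turn right 150°, forward 8.0 m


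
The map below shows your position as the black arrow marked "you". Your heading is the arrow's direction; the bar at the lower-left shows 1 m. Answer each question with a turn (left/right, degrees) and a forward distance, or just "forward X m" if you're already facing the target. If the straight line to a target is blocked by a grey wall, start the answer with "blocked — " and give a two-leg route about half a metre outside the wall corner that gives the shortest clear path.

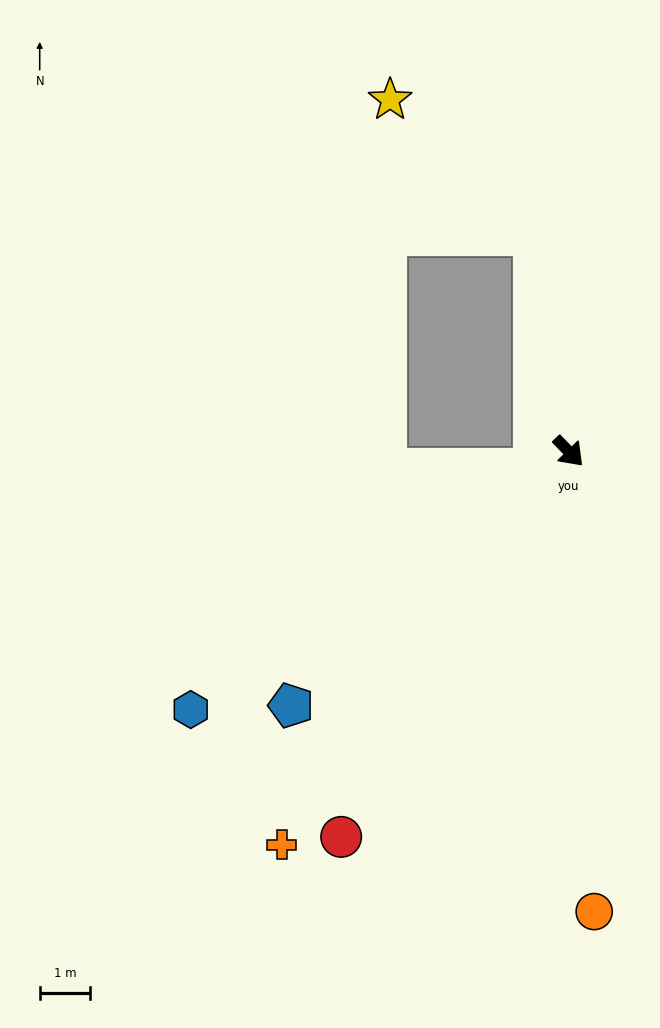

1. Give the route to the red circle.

turn right 75°, forward 8.8 m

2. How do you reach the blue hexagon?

turn right 100°, forward 9.0 m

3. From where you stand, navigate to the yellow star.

blocked — turn left 145°, forward 4.3 m, then turn left 38°, forward 3.9 m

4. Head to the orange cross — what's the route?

turn right 80°, forward 9.6 m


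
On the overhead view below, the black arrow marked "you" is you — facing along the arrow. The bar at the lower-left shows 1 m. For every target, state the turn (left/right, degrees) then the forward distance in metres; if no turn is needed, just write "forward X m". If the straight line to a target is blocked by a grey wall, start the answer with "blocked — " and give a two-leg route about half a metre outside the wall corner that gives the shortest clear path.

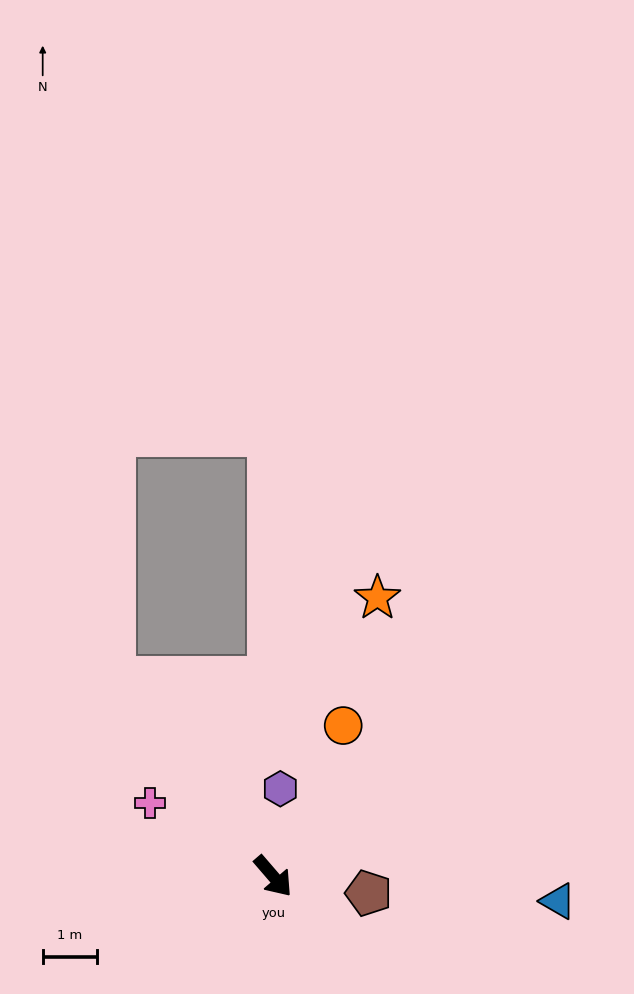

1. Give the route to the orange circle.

turn left 114°, forward 3.1 m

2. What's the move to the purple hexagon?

turn left 135°, forward 1.6 m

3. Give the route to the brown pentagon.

turn left 39°, forward 1.8 m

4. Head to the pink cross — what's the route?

turn right 162°, forward 2.7 m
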